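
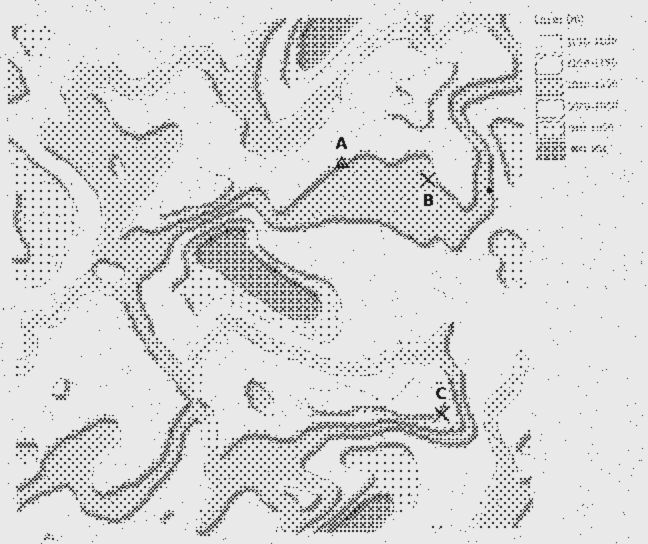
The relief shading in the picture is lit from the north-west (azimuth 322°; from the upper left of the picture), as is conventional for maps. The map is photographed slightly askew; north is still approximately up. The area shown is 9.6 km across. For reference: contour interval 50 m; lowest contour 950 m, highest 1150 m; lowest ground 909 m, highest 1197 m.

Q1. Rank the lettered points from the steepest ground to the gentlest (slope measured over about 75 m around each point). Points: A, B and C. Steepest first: C B A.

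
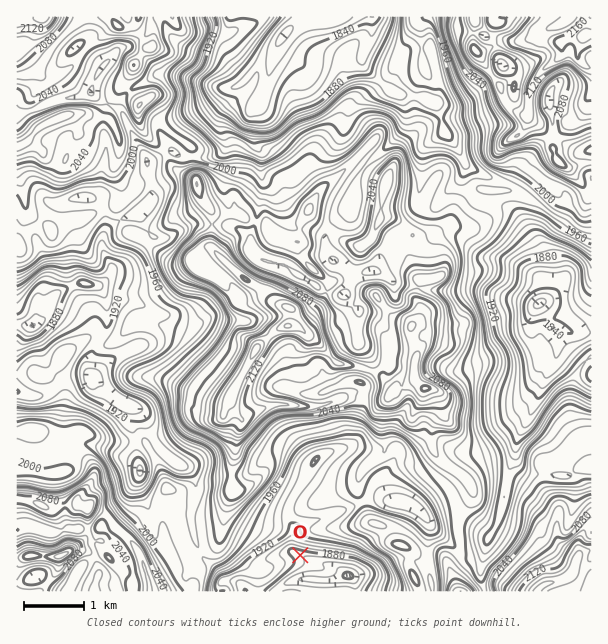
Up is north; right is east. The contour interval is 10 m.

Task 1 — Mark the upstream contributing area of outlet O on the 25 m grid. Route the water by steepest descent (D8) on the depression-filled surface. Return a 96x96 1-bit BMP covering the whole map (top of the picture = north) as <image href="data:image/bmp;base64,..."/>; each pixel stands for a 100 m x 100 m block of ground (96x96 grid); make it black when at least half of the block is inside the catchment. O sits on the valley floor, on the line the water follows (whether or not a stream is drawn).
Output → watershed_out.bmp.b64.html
<image width="96" height="96" href="data:image/bmp;base64,Qk2+BAAAAAAAAD4AAAAoAAAAYAAAAGAAAAABAAEAAAAAAIAEAAATCwAAEwsAAAIAAAAAAAAA////AAAAAAAAAAAAAAAAAAAAAAAAAAAAAAAAAAAAAAAAAAAAAAAAAAAAAAAAAAAAAAAAAAAAAAAAAAAAAeAAAAAAAAAAAAAAA/wAAAGAAAAAAAAAB/4AAB/AAAAAAAAAD/4AAH/AAAAAAAAAH/4AAf/AAAAAAAAAP/8AA//AAAAAAAAAP//wA//AAAAAAAAAH//////AAAAAAAAAH//////AAAAAAAAAH//////AAAAAAAAAH//////gAAAAAAAAD//////wAAAAAAAAD//////wAAAAAAAAD//////wAAAAAAAAD//////gAAAAAAAAD//////AAAAAAAAAD/////+AAAAAAAAAD/////4AAAAAAAAAD/////wAAAAAAAAAD/////wAAAAAAAAAB/////gAAAAAAAAAB/////gAAAAAAAAAB/////gAAAAAAAAAB/////wAAAAAAAAAA/////wAAAAAAAAAB/////4AAAAAAAAAD/////4AAAAAAAAAH/////4AAAAAAAAAD/////4AAAAAAAAAD/////wAAAAAAAAAB////GAAAAAAAAAAB///+AAAAAAAAAAAA///8AAAAAAAAAAAA///gAAAAAAAAAAAAf/4AAAAAAAAAAAAAf/wAAAAAAAAAAAAAP/gAAAAAAAAAAAAAH/AAAAAAAAAAAAAAD+AAAAAAAAAAAAAAB8AAAAAAAAAAAAAAAAAAAAAAAAAAAAAAAAAAAAAAAAAAAAAAAAAAAAAAAAAAAAAAAAAAAAAAAAAAAAAAAAAAAAAAAAAAAAAAAAAAAAAAAAAAAAAAAAAAAAAAAAAAAAAAAAAAAAAAAAAAAAAAAAAAAAAAAAAAAAAAAAAAAAAAAAAAAAAAAAAAAAAAAAAAAAAAAAAAAAAAAAAAAAAAAAAAAAAAAAAAAAAAAAAAAAAAAAAAAAAAAAAAAAAAAAAAAAAAAAAAAAAAAAAAAAAAAAAAAAAAAAAAAAAAAAAAAAAAAAAAAAAAAAAAAAAAAAAAAAAAAAAAAAAAAAAAAAAAAAAAAAAAAAAAAAAAAAAAAAAAAAAAAAAAAAAAAAAAAAAAAAAAAAAAAAAAAAAAAAAAAAAAAAAAAAAAAAAAAAAAAAAAAAAAAAAAAAAAAAAAAAAAAAAAAAAAAAAAAAAAAAAAAAAAAAAAAAAAAAAAAAAAAAAAAAAAAAAAAAAAAAAAAAAAAAAAAAAAAAAAAAAAAAAAAAAAAAAAAAAAAAAAAAAAAAAAAAAAAAAAAAAAAAAAAAAAAAAAAAAAAAAAAAAAAAAAAAAAAAAAAAAAAAAAAAAAAAAAAAAAAAAAAAAAAAAAAAAAAAAAAAAAAAAAAAAAAAAAAAAAAAAAAAAAAAAAAAAAAAAAAAAAAAAAAAAAAAAAAAAAAAAAAAAAAAAAAAAAAAAAAAAAAAAAAAAAAAAAAAAAAAAAAAAAAAAAAAAAAAAAAAAAAAAAAAAAAAAAAAAAAAAAAAAAAAAAAAAAAAAAAAAAAAAAAAAAAAAAAAAAAAAAAAAAAAAAAAAAAAAAAA="/>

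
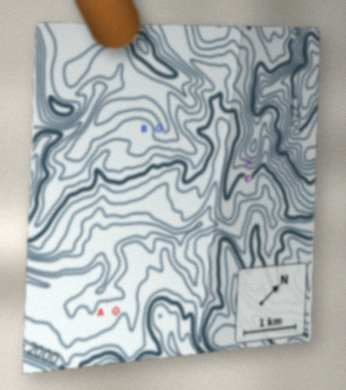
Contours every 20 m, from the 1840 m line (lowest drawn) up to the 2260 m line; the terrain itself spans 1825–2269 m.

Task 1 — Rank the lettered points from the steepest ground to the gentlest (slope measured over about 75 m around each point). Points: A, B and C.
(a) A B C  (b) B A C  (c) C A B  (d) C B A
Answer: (d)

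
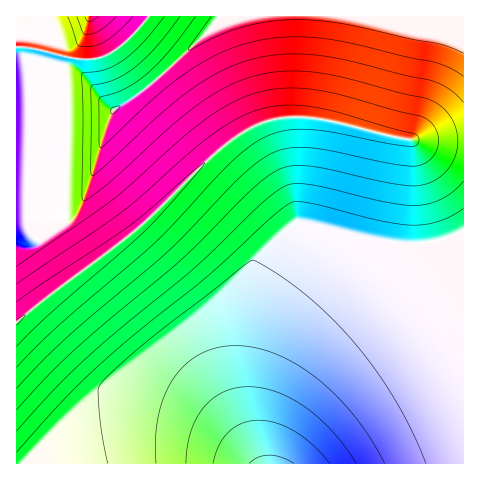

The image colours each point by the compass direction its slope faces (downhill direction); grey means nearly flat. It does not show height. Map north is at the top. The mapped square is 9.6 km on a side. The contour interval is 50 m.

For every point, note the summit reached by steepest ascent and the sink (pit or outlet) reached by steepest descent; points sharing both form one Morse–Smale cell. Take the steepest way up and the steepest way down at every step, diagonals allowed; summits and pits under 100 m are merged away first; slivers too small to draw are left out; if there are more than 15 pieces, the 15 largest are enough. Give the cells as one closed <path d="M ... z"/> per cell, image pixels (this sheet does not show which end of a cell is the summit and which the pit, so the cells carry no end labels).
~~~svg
<path d="M17 46l0 418 447-1-1-322-56-1-95-22-31 0-11 2-22 9-28 20-74 72-56 43-26-39 2-168-30-8z"/><path d="M463 16l-315 0-22 26-21 14-10 3-28-2-2 4 0 167 22 34 4 2 55-43 79-77 23-15 26-10 38-1 95 22 56 1z"/><path d="M147 16l-130 0-1 30 20 3 34 9 25 1 24-11 17-16z"/>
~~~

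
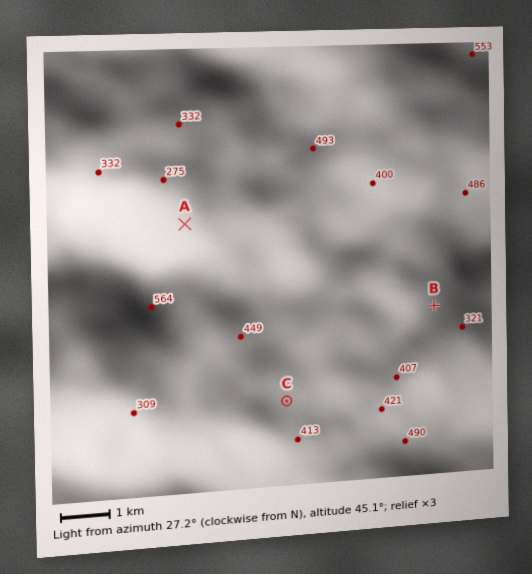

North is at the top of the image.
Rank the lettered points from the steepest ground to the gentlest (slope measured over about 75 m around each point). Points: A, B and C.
A B C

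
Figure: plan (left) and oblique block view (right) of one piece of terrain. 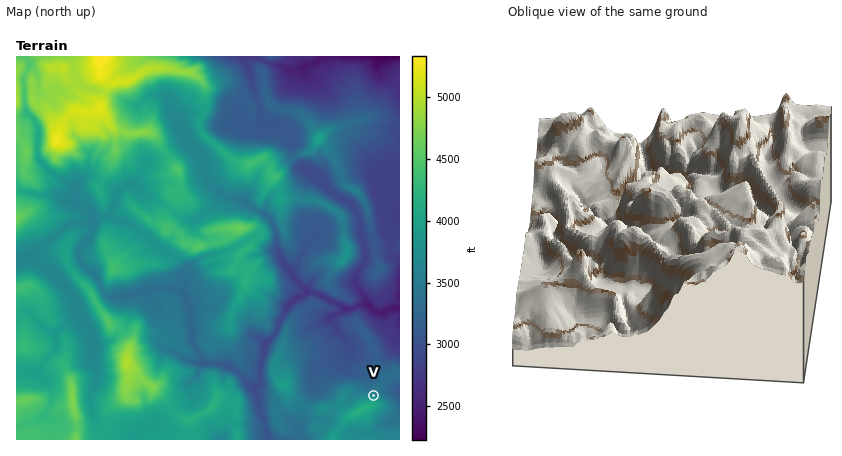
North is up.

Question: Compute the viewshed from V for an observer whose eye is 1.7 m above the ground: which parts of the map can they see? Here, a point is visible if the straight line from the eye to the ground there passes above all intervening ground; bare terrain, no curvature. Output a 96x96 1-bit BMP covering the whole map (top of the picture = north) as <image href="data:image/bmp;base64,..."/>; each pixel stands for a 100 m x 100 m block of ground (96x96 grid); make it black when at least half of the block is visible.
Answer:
<image width="96" height="96" href="data:image/bmp;base64,Qk2+BAAAAAAAAD4AAAAoAAAAYAAAAGAAAAABAAEAAAAAAIAEAAATCwAAEwsAAAIAAAAAAAAA////AAAAAAAAAAAAAAAAAAAAAAAAAAAAAAAAAAAAAAAAAAAAAAAAAAAAAAAAAAAAAAAAAAAAAAAAAAAAAAAAAAAAAAAAAAAAAAAAAAAAAAAAAAAAAAAAAAAAAAAAAgAAAABAAAAAAAAAAAAAAABhAAAAAAAAAAACAAAxgAAAAAAAAAAOIAA5AAAAAMAAAAAIOAA/AAAAM8AAAAAAOAA8ABgAP/AAAAAAPAAAABgAH/8AAAAA/AAAAAwAA/8AAAANzAAAAAwAA/8AAAAPwAAAAAwAD/8AAAAPwAAAAA4Af/4AAAAPgAAAAM+P/+QAAAAPgAAAAG///+AAAAAPgAAAAH///+AAAAAPgAAAAH////AAAAAPgAAAAD///+AAAAAPgAAAAD///+AAAAAHAAAAAD///8AAAAAHAAAAAB9//4AAAAADAAAGAB8+/wYAAAADgAAHAB+f/g8AAAADAAAHAA/B/A4AAAEDAAAHjg/x+A8AAAEDAAADzgf8AAcAAAIAAAADz4P+AAAAAAYAAAADz4H/AAAAAAwAAAAD58D8ABwAAAwAAAAB/8AwMD8AABgAAAAA/+AB8H4AABgAAAAA//AHwH8AADgAAAAA//AfgP8AADAAAAAAf/gfgf8AAGEAAAAAf/DHg/8AAMHgAAAAPfHH8/8AAYD8AAAAOPPD/f8AAgD+AAAAOOHj/D8AAAD/gAAAGOh5/CMAAABjAAAAD/wefgEAAAAwAAAAB/wAPgEAAAAYAAAAAd4AHgMAAAAAAA4Af/4AHkMAAAAAACMgH/4AA8MAAAAAAAAcH74AA8IAAAAAAAAHD74AA8IAAAAAAAAf57wAA8IAAAAAAAB//zwAA8MAAAAAAAAAOzwAB4MAAAAAAAAAATwAB4MAAAAAAAAAAHwAB4MAAAAAAAAAAH4AB4MAAAAAAAAAB/8ABwMAAAAAAAAADv/ABwMAAAAAAAAADn/gDgMAAAAAAAAABh4ADgMAAAAAAAAABgAAHAMAAAAAAAAAAyAAGAMIAAAAAAAAwfAAAAc4AAAAAAAAwfAAAAc4AAAAAAAD4PAAAAcwAAAAAAAD4DAAACcwAAAAAAAC8BAAACcwAAAAAAACcAAAAD8wIAAAAAAAGAAAAH8wYAAAAAAAAAAAAH8wcAAAAAAAAAAAAH8AeAAAAAAAAAAAAH8AeAAAAAAAAAAAAH8AOAAAAAAAAAAQAP8AMA4AAAAAAAAAAP8AEP6AAAAAAAAAAPMAAP+AAAAAAAAAAP8AAA+AAAAAAAAAAf8ACB0AAAAAAAAAA/8AAH8AAAAAAAAAAf8AAP4AAAAAAAAAAAAAAAQAAAAAAAAAAAAAAAQAAAAAAAAAAAAAAAAAAAAAAAAAAAAAAAAAAAAAAAAAAAAAAAAAAAAAAAAAAAAAAAAAAAAAAAAAAAAAAAAAAAAAAAAAAAAAAAAAAAAAAAAAAAAAAAAAD/wAAAAAAAAAAAAAP/gAAAAAAAAAAAAA/wgAAAAAAAAAAAAAAAAAAAAAAAAAAAAAAAAAAAAAAAAAAAAAAAAAAAAAAAA="/>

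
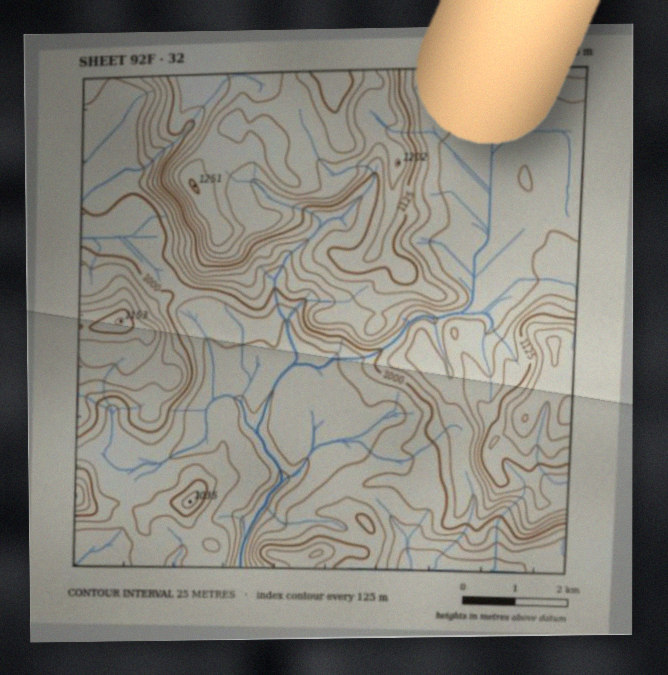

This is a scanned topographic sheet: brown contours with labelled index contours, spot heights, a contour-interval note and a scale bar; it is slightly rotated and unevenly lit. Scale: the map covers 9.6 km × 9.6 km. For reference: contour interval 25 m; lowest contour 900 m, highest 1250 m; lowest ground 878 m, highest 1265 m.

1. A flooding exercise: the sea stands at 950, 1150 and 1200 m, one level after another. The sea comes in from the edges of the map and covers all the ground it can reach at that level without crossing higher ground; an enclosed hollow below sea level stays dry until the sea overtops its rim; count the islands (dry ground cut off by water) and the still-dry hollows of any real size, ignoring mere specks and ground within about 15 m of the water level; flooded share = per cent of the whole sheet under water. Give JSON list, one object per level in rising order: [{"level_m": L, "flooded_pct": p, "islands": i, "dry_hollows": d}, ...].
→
[{"level_m": 950, "flooded_pct": 14, "islands": 0, "dry_hollows": 0}, {"level_m": 1150, "flooded_pct": 84, "islands": 0, "dry_hollows": 0}, {"level_m": 1200, "flooded_pct": 93, "islands": 0, "dry_hollows": 0}]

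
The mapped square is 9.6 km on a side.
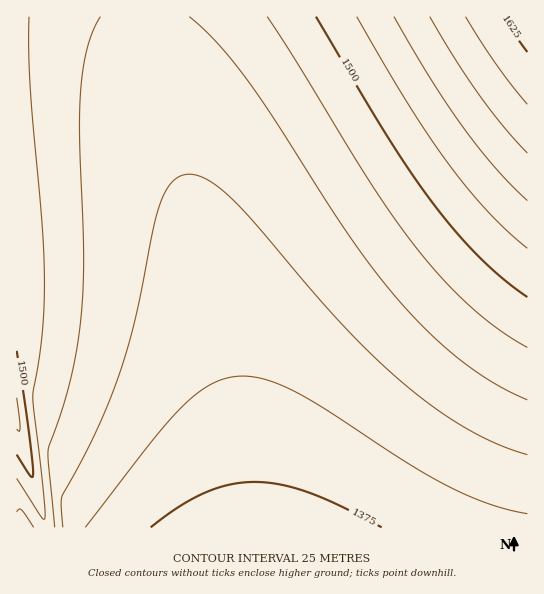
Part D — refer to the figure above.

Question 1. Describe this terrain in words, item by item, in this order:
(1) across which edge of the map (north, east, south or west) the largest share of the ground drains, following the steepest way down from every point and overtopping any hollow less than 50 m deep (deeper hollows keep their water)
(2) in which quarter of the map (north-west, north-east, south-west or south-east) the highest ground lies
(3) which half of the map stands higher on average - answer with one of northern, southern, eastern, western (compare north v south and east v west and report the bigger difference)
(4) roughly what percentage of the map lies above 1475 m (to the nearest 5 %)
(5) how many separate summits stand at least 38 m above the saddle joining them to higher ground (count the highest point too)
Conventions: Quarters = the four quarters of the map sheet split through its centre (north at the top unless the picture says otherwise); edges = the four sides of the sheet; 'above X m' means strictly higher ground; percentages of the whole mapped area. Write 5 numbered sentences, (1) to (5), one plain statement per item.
(1) The largest share of the runoff leaves by the southern edge.
(2) Look to the north-east quarter for the highest ground.
(3) Taken as a whole, the northern half is higher than the southern.
(4) About 25 % of the map lies above 1475 m.
(5) There are 2 summits with 38 m or more of prominence.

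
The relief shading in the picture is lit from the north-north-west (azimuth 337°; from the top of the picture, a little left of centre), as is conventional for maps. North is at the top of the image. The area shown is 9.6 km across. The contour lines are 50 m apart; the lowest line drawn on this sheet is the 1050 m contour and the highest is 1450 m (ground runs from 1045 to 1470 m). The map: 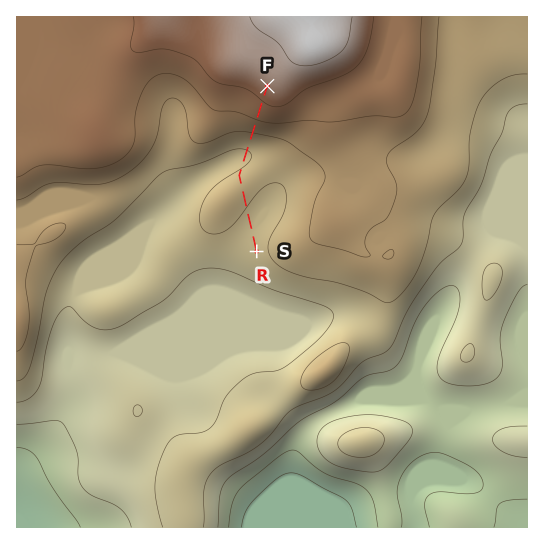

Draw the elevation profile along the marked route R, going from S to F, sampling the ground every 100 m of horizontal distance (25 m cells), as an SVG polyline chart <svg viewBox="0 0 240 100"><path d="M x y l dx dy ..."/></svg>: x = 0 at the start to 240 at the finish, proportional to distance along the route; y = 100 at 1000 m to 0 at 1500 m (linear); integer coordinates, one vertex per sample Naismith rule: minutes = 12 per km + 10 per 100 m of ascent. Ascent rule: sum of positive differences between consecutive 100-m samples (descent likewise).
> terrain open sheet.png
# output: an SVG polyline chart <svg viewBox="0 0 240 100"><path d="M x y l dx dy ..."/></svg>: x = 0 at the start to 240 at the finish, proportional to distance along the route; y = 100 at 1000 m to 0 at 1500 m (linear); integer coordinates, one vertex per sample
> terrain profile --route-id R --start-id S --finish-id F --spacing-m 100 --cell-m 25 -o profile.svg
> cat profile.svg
<svg viewBox="0 0 240 100"><path d="M0 52l7 0 8 0 7 1 8 0 7 0 8-1 7-1 8 0 7-2 8-1 7-1 8 0 7 0 7 1 8 1 7 1 8 1 7 0 8 0 7-2 8-2 7-3 8-4 7-4 8-4 7-4 7-3 8-2 7-3 8-2 7-1 8-2 1 0"/></svg>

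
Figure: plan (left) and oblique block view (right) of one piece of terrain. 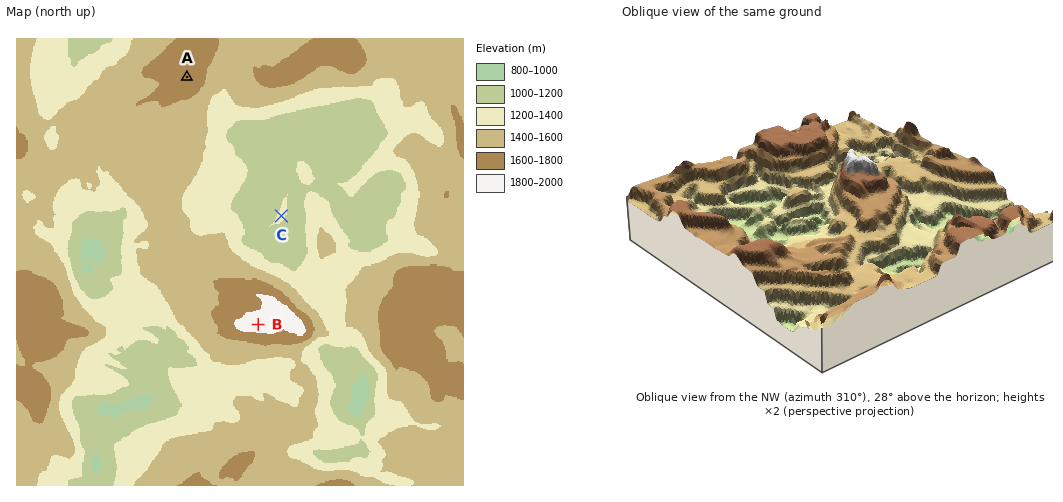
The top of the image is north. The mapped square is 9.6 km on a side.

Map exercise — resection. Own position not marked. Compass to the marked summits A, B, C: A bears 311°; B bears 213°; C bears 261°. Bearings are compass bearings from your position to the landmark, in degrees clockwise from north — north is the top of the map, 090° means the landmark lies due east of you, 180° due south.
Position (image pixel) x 335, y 207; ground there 1100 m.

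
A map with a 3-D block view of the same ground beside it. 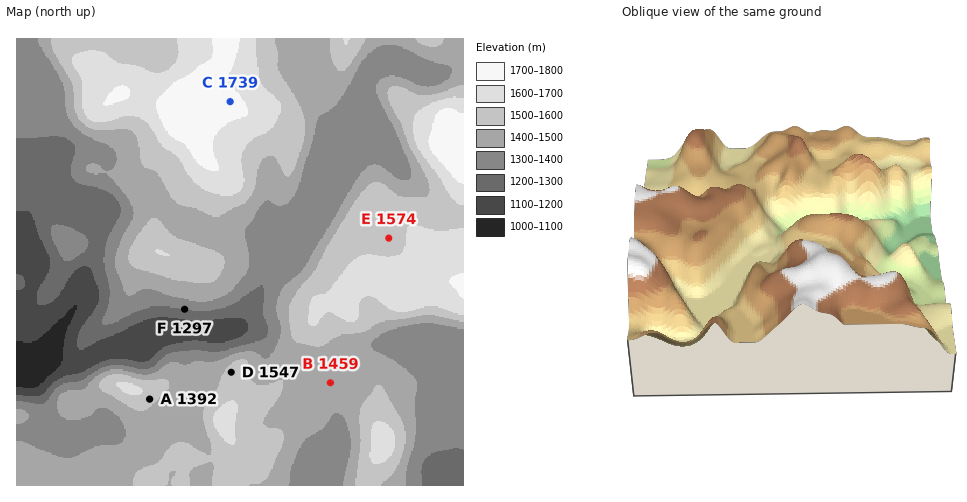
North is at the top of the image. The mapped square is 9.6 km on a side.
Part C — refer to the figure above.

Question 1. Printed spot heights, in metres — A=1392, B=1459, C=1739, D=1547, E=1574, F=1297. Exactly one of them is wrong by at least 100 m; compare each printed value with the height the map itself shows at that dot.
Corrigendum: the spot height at A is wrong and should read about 1542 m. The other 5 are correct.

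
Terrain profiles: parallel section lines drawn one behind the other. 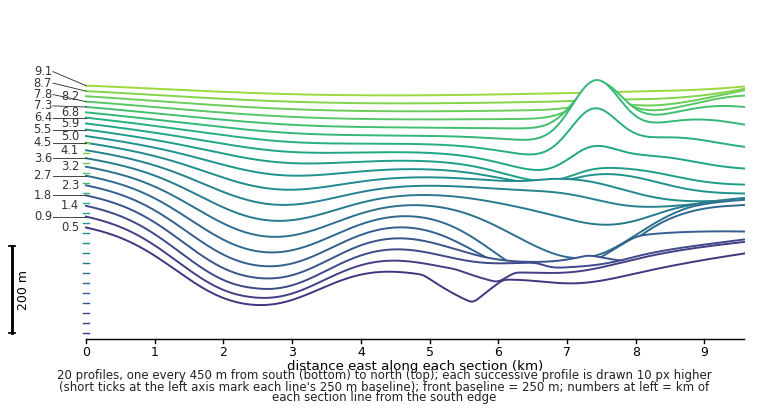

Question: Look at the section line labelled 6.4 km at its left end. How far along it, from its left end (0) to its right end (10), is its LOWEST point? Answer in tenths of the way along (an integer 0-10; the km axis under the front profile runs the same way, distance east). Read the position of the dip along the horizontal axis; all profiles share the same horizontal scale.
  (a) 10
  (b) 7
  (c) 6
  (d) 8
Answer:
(b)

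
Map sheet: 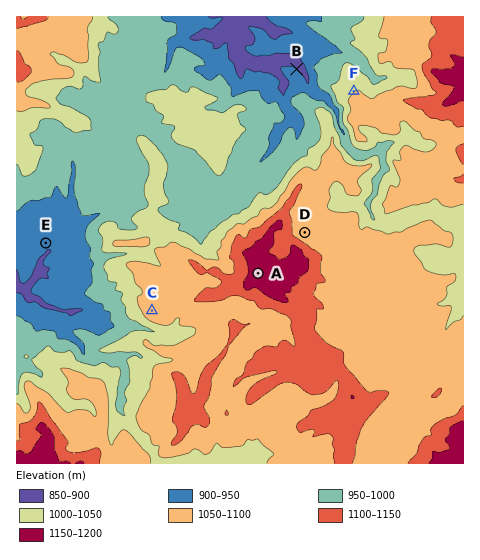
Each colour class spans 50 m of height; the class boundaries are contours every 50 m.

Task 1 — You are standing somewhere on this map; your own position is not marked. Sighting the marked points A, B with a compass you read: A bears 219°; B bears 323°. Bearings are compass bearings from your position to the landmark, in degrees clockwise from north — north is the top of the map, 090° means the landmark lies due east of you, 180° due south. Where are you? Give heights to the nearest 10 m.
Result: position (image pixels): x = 358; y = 150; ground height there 980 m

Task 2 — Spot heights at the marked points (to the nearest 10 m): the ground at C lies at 1070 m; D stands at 1080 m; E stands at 920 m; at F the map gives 1050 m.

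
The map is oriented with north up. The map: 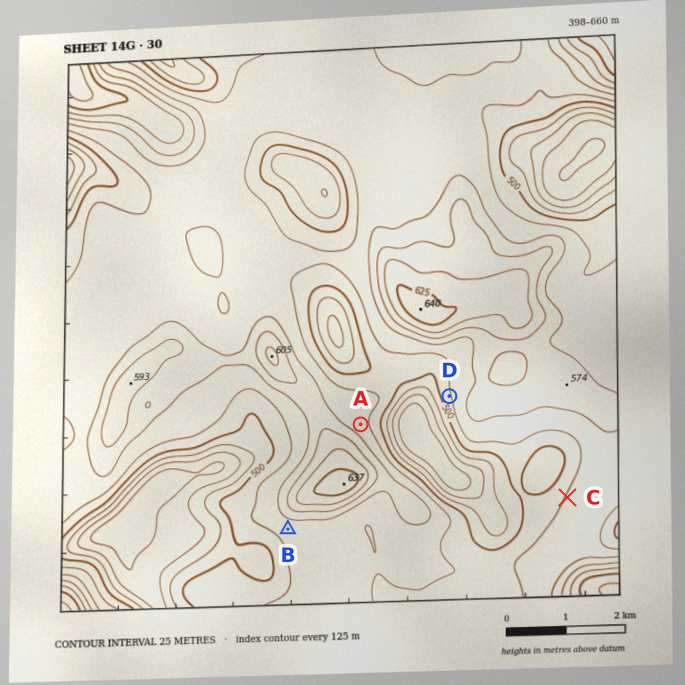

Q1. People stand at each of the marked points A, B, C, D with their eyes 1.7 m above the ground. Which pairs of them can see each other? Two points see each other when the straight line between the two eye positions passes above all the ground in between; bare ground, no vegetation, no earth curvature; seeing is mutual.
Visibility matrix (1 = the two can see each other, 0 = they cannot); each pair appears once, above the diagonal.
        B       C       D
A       0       1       1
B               0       0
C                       0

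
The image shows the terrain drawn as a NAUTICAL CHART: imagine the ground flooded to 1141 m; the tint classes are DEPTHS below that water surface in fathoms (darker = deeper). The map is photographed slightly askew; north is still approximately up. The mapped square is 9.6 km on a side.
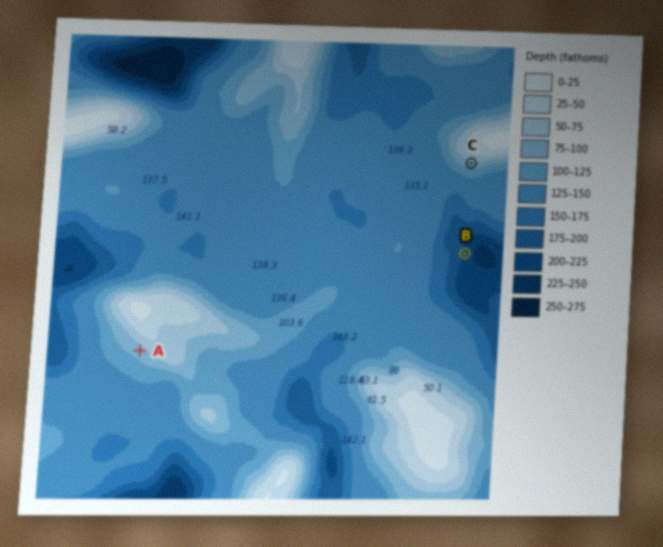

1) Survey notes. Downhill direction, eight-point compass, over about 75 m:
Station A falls SW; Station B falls E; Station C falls S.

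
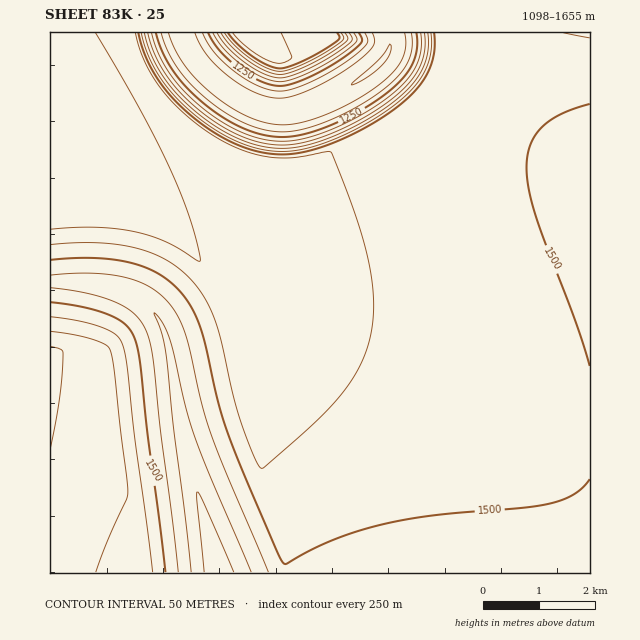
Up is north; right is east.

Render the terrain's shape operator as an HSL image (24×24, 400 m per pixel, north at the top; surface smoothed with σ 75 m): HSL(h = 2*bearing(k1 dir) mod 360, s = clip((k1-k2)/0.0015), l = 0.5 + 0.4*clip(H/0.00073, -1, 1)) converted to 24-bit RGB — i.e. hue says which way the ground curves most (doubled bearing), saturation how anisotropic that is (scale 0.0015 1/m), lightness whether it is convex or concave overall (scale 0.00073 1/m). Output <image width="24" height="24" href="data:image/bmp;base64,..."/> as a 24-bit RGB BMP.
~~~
<image width="24" height="24" href="data:image/bmp;base64,Qk32BgAAAAAAADYAAAAoAAAAGAAAABgAAAABABgAAAAAAMAGAAATCwAAEwsAAAAAAAAAAAAAgZp+gH5/gH5/hYd+obmCgH6BeXKCPRtof35/goV+ormBfn6Afn6Afn+Afn+AfoCAfoCAfoCAfoCAf4CAf4GAf4GAf4GAf4GAgX9/gH6AgH6Aj5x+lad/gH6BZEyAUjN3f35/jJh+l6p/fn6Afn+Afn+Afn+AfoCAfoCAf4CAf4CAf4GAf4GAf4GAf4GAf4GAgX+AgH+AgH+AnLSBh41+gH6BSSVxb2CBf36AmrGAiJF+fn6Afn+Afn+Afn+Af4CAf4CAf4CBf4GBf4GAf4GAf4GAf4GAf4GAgX+AgX+AgX+Aob2DgoB/f32APRdmfXqBf3+AobyDf4N/f3+Af3+Af3+Af4CBf4CBf4CBf4CBf4GBf4GBf4GAf4GAf4GAf4GAgX+AgX+AhYd/oLmCgH+AeXKBQRtqf36BgoZ/oLuDf3+Bf3+Bf3+Bf3+Bf4CBf4CBf4CBf4CBf4GBf4GBf4GBf4GAf4GAf4GAgX+AgX+BkJt/l6h+f39+Ykx+VDR6gH+CjZp/lqqAf3+Bf3+Bf3+Bf3+Bf4CBf4CBf4CBf4CBf4GBf4GBf4GBf4GBf4GAf4GAgX+AgH+BoK+Ai5J9f39+RChxbV2EgH+EnrKDiJF/f3+Bf3+Bf3+Bf3+Bf4CBf4CBf4CBf4CBf4CBf4GBf4GBf4GBf4GAf4GAgH+AgH+BqrmChIV+f39+MxtpenaEgH+DqbyFgYR/f3+Bf3+Bf3+Bf4CBf4CBf4CBf4CBf4CBf4CBf4CBf4GBf4GBf4CAf4CAgH+AgX+BrLyEgn+Df32BLhhnfn2BgH+Crb2Ef3+Bf3+Bf3+Bf3+Bf4CBf4CBf4CBf4CBf4CBf4CBf4CBf4CBf4CAf4CAf4CAf4Cjg4+tusKchn+NfXaINBpnf399g4V+qrqCf3+Bf3+Bf3+Bf3+Bf4CBf4CBf4CBf4CBf4CBf4CAf4CAf4CAf4CAf4CAf4CAgoOig4ebqoWOqoChgVGVUStve4B3h5N4nbCAf3+Bf3+Bf3+Bf3+Bf4CBf4CBf4CAf4CAf4CAf4CAf4CAf4CAf4CAf4CAf4CAhYSAiIV/kIV/n293aRNQamJ7dYBzi7B4iJZ+f3+Af3+Af3+Af3+Af4CAf4CAf4CAf4CAf4CAf4CAf4CAf4CAf4CAf4CAf4CAe3gyeGgpbkocYyYYeFNdboF2cYZ0gsB+f4KAf3+Af3+Af3+Af3+Af4CAf4CAf4CAf4CAf4CAf4CAf4CAf4CAf4CAf4CAf4CAfXtRfndbfnduc3uAcICBcYN+eLyUfpiDf3+Af3+Af3+Af3+Af3+Af4CAf4CAf4CAf4CAf4CAf4CAf4CAf4CAf4CAf4CAf4B/e3uAenuAeHuBdnyCc5GYe8G6fZ6Tf3+Af3+Af3+Af3+Af3+Af3+Af3+Af4CAf4CAf4CAf4CAf4CAf4CAf4CAf4B/f4B/f4B/fX+yfYa1fpC7f56+fqKxf4eJf3+Af3+Af3+Af3+Af3+Af3+Af3+Af3+Af3+Af3+Af3+Af3+AgH9/gH9/gH9/gH9/gH9/gH9/fn+QfoCMf4CFf4CBgH+AgH+AgH+AgH+Af3+Af3+Af3+Af3+Af3+Af3+AgH+AgH+AgH9/gH9/gH9/gH9/gH9/gH9/gH9/gH9+gH+AgH+AgH+AgH+AgH+AgH+AgH+AgH+Af3+Af4CFf3+JgH+CgH+AgH+AgH9/gH9/gH9/gH9/gH9/gH9/gH9+gH9+gH9+gH9+gH+AgH+AgH+AgH+AgH+AgH+Af4GBh8fQzOz/vM//uK7/5cz/6bj8m36hgH9/gH9/gH9/gH9+gH9+gH9+gH5+gH5+gH59gH99gH+AgH+AgH+AgH+AgH+Afo+KzP/1evj6ZjwyQjMdNjsZOlQlpzix+8T/+7f3i36JgH5+gH5+gH5+gH59gH59gH59gH58gH58gH+AgH+AgH+AgH+AfpKFzP/nObeWUBkhQA8KQyUGPEgFHUIHGEsNIFsezz21/8zwpHyRgH5+gH19gH19gH18gH18gH18gH17gH+AgH+AgH+Af4F/zP/VOaZjSxMuQQUXXAYKn0IIncYEJ20NDVAHB0ULEksfNHc//8zajHx8gH19gHx8gHx8gHx8gXx7gXx7gH+AgH+AgH+AlMeDhP13RxhEQAUvaQg1oSRAzv394cz/xmfmIYUjDGcdB0glESsnz0ok67WRgHx9gXx8gXx8gXt7gXt7gXx6gH+AgH+AgH+A4//GRTVyLAo6XANlxB6jzP/njtLJiX6Q6qnw3sz/wtz/AEDVCw4oUU0r//q1gXx+gXx9gXt9gXt8gXt7gnt7"/>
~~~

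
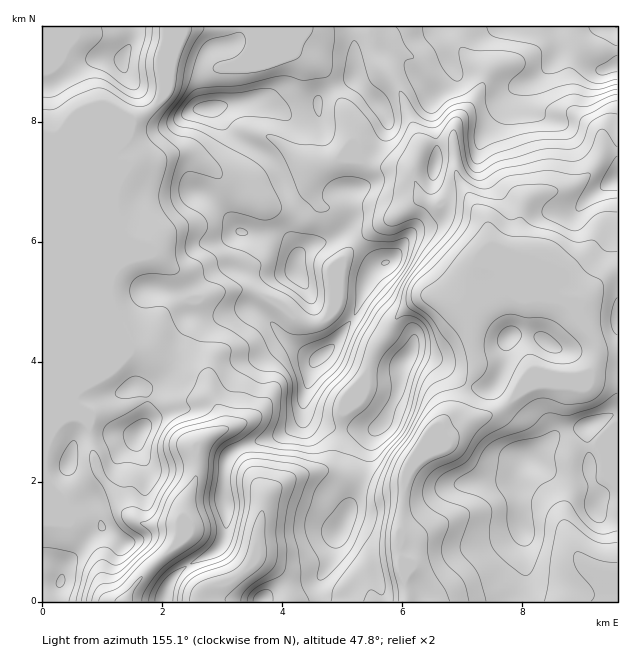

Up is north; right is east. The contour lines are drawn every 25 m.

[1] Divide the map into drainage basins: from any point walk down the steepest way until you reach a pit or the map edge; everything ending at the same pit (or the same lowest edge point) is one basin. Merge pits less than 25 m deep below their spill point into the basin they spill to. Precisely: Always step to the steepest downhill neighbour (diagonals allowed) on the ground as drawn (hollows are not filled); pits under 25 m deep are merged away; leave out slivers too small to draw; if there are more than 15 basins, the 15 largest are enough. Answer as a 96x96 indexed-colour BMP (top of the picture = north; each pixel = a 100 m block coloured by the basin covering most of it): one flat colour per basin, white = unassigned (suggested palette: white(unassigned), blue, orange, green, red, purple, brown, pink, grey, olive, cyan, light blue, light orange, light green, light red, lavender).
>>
<image width="96" height="96" href="data:image/bmp;base64,Qk12EgAAAAAAAHYAAAAoAAAAYAAAAGAAAAABAAQAAAAAAAASAAATCwAAEwsAABAAAAAAAAAA////ALR3HwAOf/8ALKAsACgn1gC9Z5QAS1aMAMJ34wB/f38AIr28AM++FwDox64AeLv/AIrfmACWmP8A1bDFABESIiIiIiIiIiIjMzMzMzMzMzMzMzMzERERERERERERERERERERERRERERERERERBESIiIiIiIiIiIjMzMzMzMzMzMzMzMzERERERERERERERERERERERRERERERERERBESIiIiIiIiIiIjMzMzMzMzMzMzMzMzERERERERERERERERERERERRERERERERERBESIiIiIiIiIiIiMzMzMzMzMzMzMzMzERERERERERERERERERERERFERERERERERBESIiIiIiIiIiIiMzMzMzMzMzMzMzMzMRERERERERERERERERERERFERERERERERBERIiIiIiIiIiIiIzMzMzMzMzMzMzMzMRERERERERERERERERERERFERERERERERBERIiIiIiIiIiIiIiMzMzMzMzMzMzMzMxEREREREREREREREREREREURERERERERBEREiIiIiIiIiIiIiIjMzMzMzMzMzMzMxEREREREREREREREREREREURERERERERBERESIiIiIiIiIiIiIiIzMzMzMzMzMzMxEREREREREREREREREREREURERERERERBERERIiIiIiIiIiIiIiIjMzMzMzMzMzMzEREREREREREREREREREREURERERERERBEREREiIiIiIiIiIiIiIjMzMzMzMzMzMzERERERERERERERERERERFERERERERERBERERESIiIiIiIiIiIiIiMzMzMzMzMzMzERERERERERERERERERERFERERERERERBERERERIiIiIiIiIiIiIiMzMzMzMzMzMzMRERERERERERERERERERFERERERERERBERERERIiIiIiIiIiIiIiMzMzMzMzMzMzMRERERERERERERERERERFERERERERERBERERESIiIiIiIiIiIiIiMzMzMzMzMzMzMxERERERERERERERERERRERERERERERBERERESIiIiIiIiIiIiIiMzMzMzMzMzMzMxERERERERERERERERERRERERERERERBERERESIiIiIiIiIiIiIiMzMzMzMzMzMzMxERERERERERERERERERRERERERERERBEREREiIiIiIiIiIiIiIjMzMzMzMzMzMzMzERERERERERERERERERREREREREQURBEREREiIiIiIiIiIiIiIjMzMzMzMzMzMzMzERERERERERERERERERREREREREQRFBERERESIiIiIiIiIiIiIjMzMzMzMzMzMzMzMRERERERERERERERERREREREREQREREREREREiIiIiIiIiIiIjMzMzMzMzMzMzMzMRERERERERERERERERREREREREERERERERERESIiIiIiIiIiIiMzMzMzMzMzMzMzMRERERERERERERERERFEREREREERERERERERESIiIiIiIiIiIiMzMzMzMzMzMzMzMxERERERERERERERERFEQRERERERERERERERESIiIiIiIiIiIiMzMzMzMzMzMzMzMxEREREREREREREREREUERERERERERERERERERIiIiIiIiIiIiMzMzMzMzMzMzMzMxEREREREREREREREREREREREREREREREREREREiIiIiIiIiIiIjMzMzMzMzMzMzMxERERERERERERERERERERERERERERERERERERESIiIiIiIiIiIiIzMzMzMzMzMzMzERERERERERERERERERERERERERERERERERERERIiIiIiIiIiIiIiIjMzMzMzMzMzERERERERERERERERERERERERERERERERERERERIiIiIiIiIiIiIiIiIzMzMzMzMzEREREREREREREREREREREREREREREREREREREREiIiIiIiIiIiIiIiIiMzMREREREREREREREREREREREREREREREREREREREREREREiIiIiIiIiIiIiIiIiMxERERERERERERERERERERERERERERERERERERERERERERESIiIiIiIiIiIiIiIiIRERERERERERERERERERERERERERERERERERERERERERERESIiIiIiIiIiIiIiIiERERERERERERERERERERERERERERERERERERERERERERERESIiIiIiIiIiIiIiIiIREREREREREREREREREREREREREREREREREREREREREREREiIiIiIiIiIiIiIiIiIREREREREREREREREREREREREREREREREREREREREREREREiIiIiIiIiIiIiIiIiIRERERERERERERERERERERERERERERERERERERERERERERERIiIiIiIiIiIiIiIiIREREREREREREREREREREREREREREREREREREREREREREREREiIiIiIiIiIiIiIiIhERERERERERERERERERERERERERERERERERERERERERERERESIiIiIiIiIiIiIiIhERERERERERERERERERERERERERERERERERERERERERERERERIiIiIiIiIiIiIiIhERERERERERERERERERERERERERERERERERERERERERERERERIiIiIiIiIiIiIiIhERERERERERERERERERERERERERERERERERERERERERERERERIiIiIiIiIiIiIiIREREREREREREREREREREREREREREREREREREREREREREREREREiIiIiIiIiIiIhEREREREREREREREREREREREREREREREREREREREREREREREREREiIiIiIiIiIiIRERERERERERERERERERERERERERERERERERERERERERERERERERESIiIiIiIiIiERERERERERERERERERERERERERERERERERERERERERERERERERERESIiIiIiIiIhERERERERERERERERERERERERERERERERERERERERERERERERERERESIiIiIiIiIRERERERERERERERERERERERERERERERERERERERERERERERERERERERIiIiIiIiEREREREREREREREREREREREREREREREREREREREREREREREREREREREREREREiIhEREREREREREREREREREREREREREREREREREREREREREREREREREREREREREREREREREREREREREREREREREREREREREREREREREREREREREREREREREREREREREREREREREREREREREREREREREREREREREREREREREREREREREREREREREREREREREREREREREREREREREREREREREREREREREREREREREREREREREREREREREREREREREREREREREREREREREREREREREREREREREREREREREREREREREREREREREREREREREREREREREREREREREREREREREREREREREREREREREREREREREREREREREREREREREREREREREREREREREREREREREREREREREREREREREREREREREREREREREREREREREREREREREREREREREREREREREREREREREREREREREREREREREREREREREREREREREREREREREREREREREREREREREREREREREREREREREREREREREREREREREREREREREREREREREREREREREREREREREREREREREREREREREREREREREREREREREREREREREREREREREREREREREREREREREREREREREREREREREREREREREREREREREREREREREREREREREREREREREREREREREREREREREREREREREREREREREREREREREREREREREREREREREREREREREREREREREREREREREREREREREREREREREREREREREREREREREREREREREREREREREREREREREREREREREREREREREREREREREREREREREREREREREREREREREREREREREREREREREREREREREREREREREREREREREREREREREREREREREREREREREREREREREREREREREREREREREREREREREREREREREREREREREREREREREREREREREREREREREREREREREREREREREREREREREREREREREREREREREREREREREREREREREREREREREREREREREREREREREREREREREREREREREREREREREREREREREREREREREREREREREREREREREREREREREREREREREREREREREREREREREREREREREREREREREREREREREREREREREREREREREREREREREREREREREREREREREREREREREREREREREREREREREREREREREREREREREREREREREREREREREREREREREREREREREREREREREREREREREREREREREREREREREREREREREREREREREREREREREREREREREREREREREREREREREREREREREREREREREREREREREREREREREREREREREREREREREREREREREREREREREREREREREREREREREREREREREREREREREREREREREREREREREREREREREREREREREREREREREREREREREREREREREREREREREREREREREREREREREREREREREREREREREREREREREREREREREREREREREREREREREREREREREREREREREREREREREREREREREREREREREREREREREREREREREREREREREREREREREREREREREREREREREREREREREREREREREREREREREREREREREREREREREREREREREREREREREREREREREREREREREREREREREREREREREREREREREREREREREREREREREREREREREREREREREREREREREREREREREREREREREREREREREREREREREREREREREREREREREREREREREREREREREREREREREREREREREREREREREREREREREREREREREREREREREREREREREREREREREREREREREREREREREREREREREREREREREREREREREREREREREREREREREREREREREREREREREREREREREREREREREREREREREREREREREREREREREREREREREREREREREREREREREREREREREREREREREREREREREREREREREREREREREREREREREREREREREREREREREREREREREREREREREREREREREREREREREREREREREREREREREREREREREREREREREREREREREREREREREREREREREREREREREREREREREREREREREREREREREREREREREREREREREREREREREREREREREREREREREREREREREREREREREREREREREREREREREREREREREREREREREREREREREREREREREREREREREREREREREREREREREREREREREREREREREREREREREREREREREREREREREREREREREREREREREREREREREREREREREREREREREREREREREREREREREREREREREREREREREREREREREREREREREREREREREREREREREREREREREREREREREREREREREREREREREREREREREREREREREREREREREREREREREREREREREREREREREREREREREREREREREREREREREREREREREREREREREREREREREREREREREREREREREREREREREREREREREREREREREREREREREREREREREREREREREREREREREREREREREREREREREREREREREREREREREREREREREREREREREREREREREREREREREREREREREREREREREREREREREREREREREREREREREREREREREREREREREREREREREREREREREREREREREREREREREREREREREREREREREREREREREREREREREREREREREREREREREREREREREREREREREREREREREREREREREREREREREREREREREREREREREREREQ=="/>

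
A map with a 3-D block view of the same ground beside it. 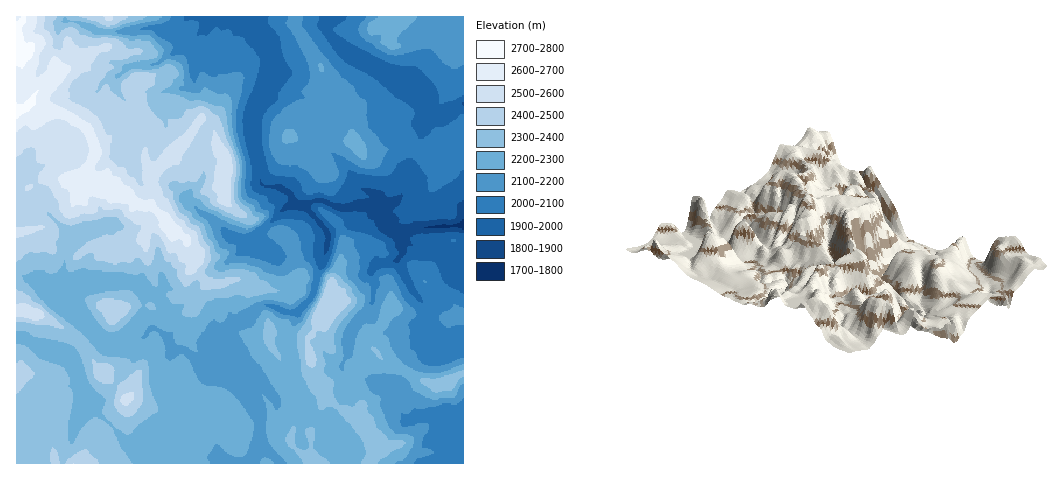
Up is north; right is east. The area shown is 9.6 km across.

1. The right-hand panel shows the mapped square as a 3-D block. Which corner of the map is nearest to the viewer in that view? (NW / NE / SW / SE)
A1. SE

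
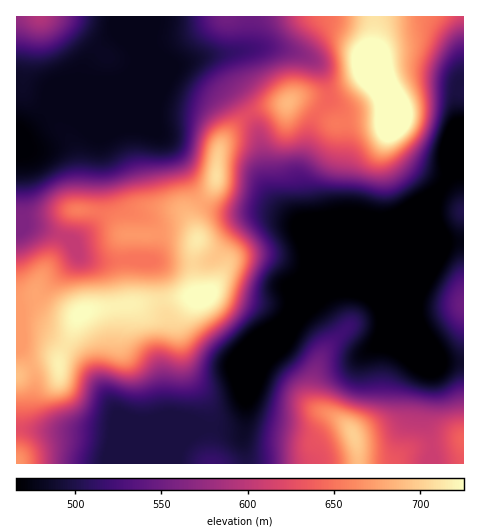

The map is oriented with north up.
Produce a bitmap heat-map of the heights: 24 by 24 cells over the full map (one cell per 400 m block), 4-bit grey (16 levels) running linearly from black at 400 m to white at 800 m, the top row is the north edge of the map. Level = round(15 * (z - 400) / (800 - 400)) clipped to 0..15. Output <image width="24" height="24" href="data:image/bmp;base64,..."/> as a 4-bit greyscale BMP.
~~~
<image width="24" height="24" href="data:image/bmp;base64,Qk2WAQAAAAAAAHYAAAAoAAAAGAAAABgAAAABAAQAAAAAACABAAATCwAAEwsAABAAAAAAAAAAAAAAABEREQAiIiIAMzMzAERERABVVVUAZmZmAHd3dwCIiIgAmZmZAKqqqgC7u7sAzMzMAN3d3QDu7u4A////AKhlREREREV4mrmYiZdlREREQzV4mrmIiZh2REREQzRpqqh3eKqnVFREQzRoh2ZmVru5Z3ZlQyNWZURDNLvKmpiHQyM1ZDMyI6vLu7qpZDI0VDIiNKvMzMu7l0MjREMiNau8zMzMyVMyMzIjRaqru7u8y3MyIiIiNZqYmqq7u4UyIiIiNHiImqq8u4UyIiIiI2eImqq7uWQyIiIiI2eZmqq7qFQzMzMyM1Z4iJmquWRERERDMzRVVWd5umVVZndkMjMzNERHund3iJqWMjMzMzM2moiYmazJQjMzMzM1eImpma3rUzMzMzM1Z4m6mb3aZDMzMzM0VniZms3KZEQzMzMzRVZ3it26dFVDMzM0RVVnisy6hmdkMzM0VVZ4mry6mA=="/>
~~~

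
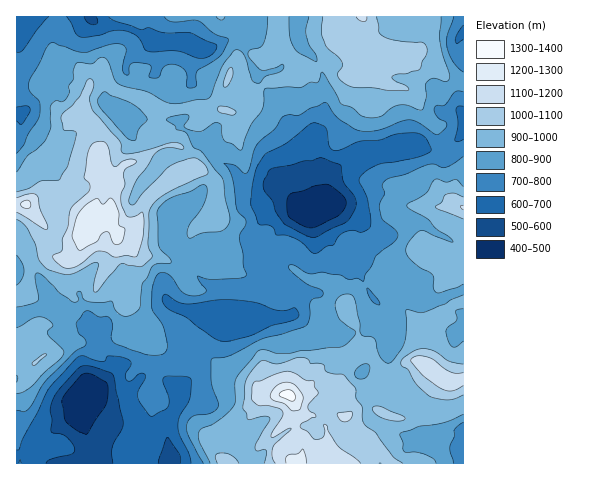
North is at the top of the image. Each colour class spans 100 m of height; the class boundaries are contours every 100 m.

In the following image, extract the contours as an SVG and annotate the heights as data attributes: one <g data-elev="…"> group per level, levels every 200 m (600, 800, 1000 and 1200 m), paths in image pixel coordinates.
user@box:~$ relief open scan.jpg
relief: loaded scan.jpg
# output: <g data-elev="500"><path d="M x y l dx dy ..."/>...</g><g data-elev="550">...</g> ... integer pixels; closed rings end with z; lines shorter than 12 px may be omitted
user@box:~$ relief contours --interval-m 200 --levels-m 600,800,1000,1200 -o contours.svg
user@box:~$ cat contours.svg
<g data-elev="600"><path d="M46 463l4-4 20-4 4-3 0-6-7-9-5-3-11-2 1-13-2-10 3-11 7-9 18-21 7-2 25 6 4 5 9 47-1 6-10 17 1 16"/><path d="M158 463l9-25 2 1 10 15 1 9"/><path d="M311 237l-27-14-8-12-4-11-8-10-1-7 5-11 4-4 49-10 20 8 2 15 11 15 2 10-4 9-6 7-28 14z"/><path d="M96 17l2 5-4 3-6-3-4-5"/></g><g data-elev="800"><path d="M453 463l-3-17 4-9 0-7 9-8"/><path d="M17 410l7 2 4-3 19-30 28-27 10-6 1-5-8-8-2-10 9-12 5 0 9 6 7-1 4 2 3 8-2 13 5 5 30 11 14 0 6-4 1-5-4-20-10-14-1-5 0-19 6-14 4-2 6 2 14 18 5 3 7 1 9-2 3-3-7-10-2-5 17 3 25-1 7-2-7-38 2-5 4-8 1-4-9-11-5-32-3-8-5-6 11 1 8 8 3 0 4-6 6-21 6-6 13-11 8-12 7-3 9 1 12-7 15-5 13 16 19 11 9 1 10-1 25-9 8-1 8 2 15 11 5 2 7-6 2-5-10-8-3-5 0-3 3-3 8 0 10-13 8 0"/><path d="M378 305l-7-5-4-12 2 1 9 11 2 4z"/><path d="M463 156l-17 11-5 0-7-3-6 1-23 9-16 4-5 4-2 4 2 8-5 12 2 10 3 5 12 9 2 6-5 7-17 13-5 11-6 7-2 7-6-3-8 1-8-4-18-3-14 2-15-9-5 0 0 4 4 4 14 11 14 6 2 2 0 3-3 3-7 1-2 2-2 18-1 4-3 3-42 13-34 17-18 3 0 24 7 23-2 4-6 3-17 3-4 4-3 6 3 11 14 26"/><path d="M463 72l-10-10-6-15 0-11 7-19"/><path d="M164 17l4 3 5 2 20-2 6 1 15 12 14 6-1 4-7 13-23 15-1 16-6 1-3-1 0-11-1-5-5-4-7-3-9 2-5 10-3 2-6 0-2-2 2-7 0-3-12-3-8 1-2 3 0 7-2 1-2-1-2-6 3-19-4-5-11 0-27 9-8-2-24-8-6 5-17 35 1 8 9 11 0 15-11 17-4 11-7 8"/></g><g data-elev="1000"><path d="M239 463l-3-4-5-4-9-2-6 2 1 8"/><path d="M403 463l-10-6-17-24-12-9-2-6 0-11-6-9 0-9-12-14-16-3-3-2-2-6-12-1-4-4-7-2-22 7-16-3-10 9-6 11-3 26 4 6 0 6 17-3 6 2-1 3-14 26 2 4 7-2 2 2-2 12"/><path d="M390 420l10 1 4-1 1-2-24-11-5-1-3 1 0 4 3 3z"/><path d="M33 365l3-1 11-9-1-1-4 1-9 7z"/><path d="M463 364l-14-3-15-10-10-2-12 3-9 6-2 5 1 4 6 3 9 15 14 12 17 3 7-1 8-4"/><path d="M17 219l5 4 6 6 7 15 4 16 9 10 14 4 8 0 22-11 5 0 1 3-5 21 1 4 2 1 24-28 21 3 10-9 1-3-4-11 1-30 2-6 4-6 17-12 34-15 2-3-4-8-8-6-7 0-13 5-10 6-23 24-9 11-4 0-1-4 5-16 20-30 11-6 7 0 10 1 2-2-4-4-8 0-34 9-11 2-4-1-4-13-27-31-2-11 4-14-2-4-2-1-3 2-8 16-18 19 3 14 11 1 1 3-8 32-8 13-19 2-12 7-12 4"/><path d="M463 197l-8-4-8 1-3 2-3 7-6 4 3 2 25 10"/><path d="M229 115l5 0 2-4-9-4-7-1-2 2 0 2 1 2z"/><path d="M224 87l1 0 3-1 4-9 1-6-2-4-4 6-3 9z"/><path d="M323 17l-1 17 3 11 4 4 10 8 3 6 0 4-4 7 3 7 7 4 7 3 19 0 16 3 19-1-2-3-12-6-3-4 5-3 9 0 14-5 7-15 0-7-5-5-22-1-17-5-4-4-2-15"/></g><g data-elev="1200"><path d="M306 463l0-7-4-7-4 5-11 2-1 3 0 4"/><path d="M291 410l3 1 6-2 3-13-10-12-6-2-6 1-7 6-4 8 4 3 11 4z"/><path d="M79 250l3 0 15-8 4-7 4-3 4 0 6 12 3 0 4-2 3-13-6-5 0-11-7-14-2-1-7 6-5-5-2 0-10 5-7 9-3 7-4 16z"/><path d="M24 208l6 0 1-4-2-3-3-1-5 3 0 3z"/></g>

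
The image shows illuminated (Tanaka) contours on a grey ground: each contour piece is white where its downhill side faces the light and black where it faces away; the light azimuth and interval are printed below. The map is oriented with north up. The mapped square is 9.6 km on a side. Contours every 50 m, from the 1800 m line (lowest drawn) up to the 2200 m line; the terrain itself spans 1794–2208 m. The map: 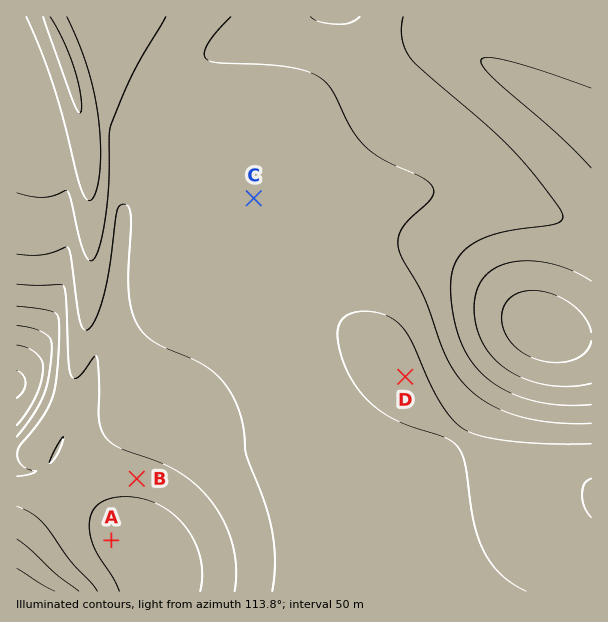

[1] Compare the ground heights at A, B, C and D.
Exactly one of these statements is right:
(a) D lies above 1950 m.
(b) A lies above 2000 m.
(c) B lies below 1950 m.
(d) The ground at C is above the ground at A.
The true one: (b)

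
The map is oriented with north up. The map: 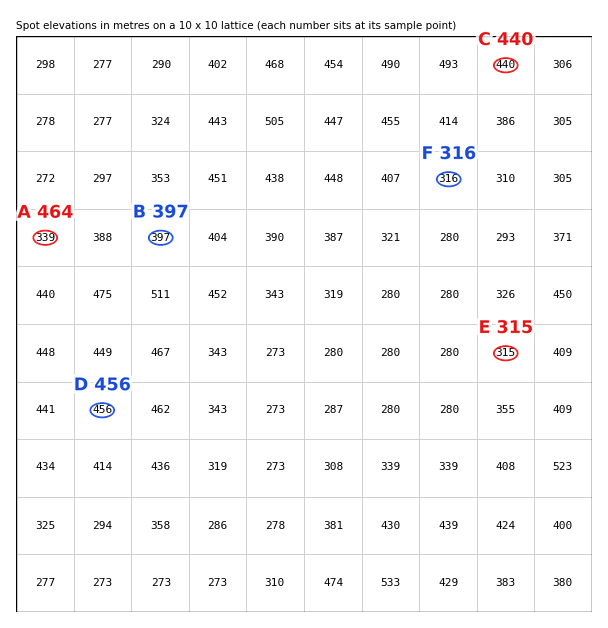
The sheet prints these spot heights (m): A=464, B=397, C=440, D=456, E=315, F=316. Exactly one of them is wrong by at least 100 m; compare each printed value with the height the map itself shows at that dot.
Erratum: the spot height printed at A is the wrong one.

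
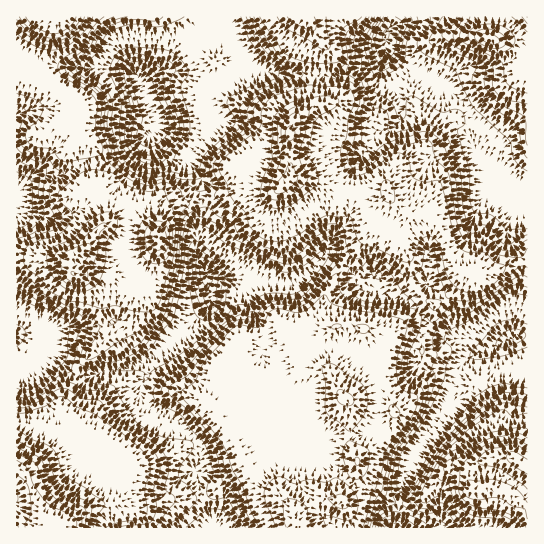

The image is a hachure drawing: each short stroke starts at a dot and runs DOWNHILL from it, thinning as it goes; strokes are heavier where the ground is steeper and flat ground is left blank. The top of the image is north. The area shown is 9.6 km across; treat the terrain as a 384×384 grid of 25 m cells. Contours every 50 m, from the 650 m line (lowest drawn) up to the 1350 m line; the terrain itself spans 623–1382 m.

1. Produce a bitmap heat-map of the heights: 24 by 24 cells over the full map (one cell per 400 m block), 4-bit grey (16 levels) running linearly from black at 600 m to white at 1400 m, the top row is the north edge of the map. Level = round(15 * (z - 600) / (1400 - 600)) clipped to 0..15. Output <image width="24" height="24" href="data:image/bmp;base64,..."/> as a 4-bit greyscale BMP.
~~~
<image width="24" height="24" href="data:image/bmp;base64,Qk2WAQAAAAAAAHYAAAAoAAAAGAAAABgAAAABAAQAAAAAACABAAATCwAAEwsAABAAAAAAAAAAAAAAABEREQAiIiIAMzMzAERERABVVVUAZmZmAHd3dwCIiIgAmZmZAKqqqgC7u7sAzMzMAN3d3QDu7u4A////AO/rqYdleruqlVeKvO7Lqod3iru7p3m93eyqqpdnqqqqp2nN3suqqodoqqqrqFes3qqqqHZ6qqqqqnV6u5qphmeaqqqrqpZXmWeHdnmqqqqrqpdWZlVnZmeaqqqqqodVVVVoh2V5qqqqqodVRFVomXVWmaqqqpdlVGeZmpZEZ4ipiIiIZYq7qqczVVaId4ial5vcqrg0VnZoiZiqmIm8qslWeZh4qqmYd2eaurlnmqqZqqqWZViqqqmIqrqqqqqFVWial2ZpqsuqqpmFVYmpdCRYqrupeZh1VpqqYhNVisupd3dlZpqqYhNVebuqdmZmaKqoURRVZ5qpZVVWiaqGQSRVVXmYVFVnmqunVFVVV5qoQlZ5ut7qdmVVaaupYkaKug=="/>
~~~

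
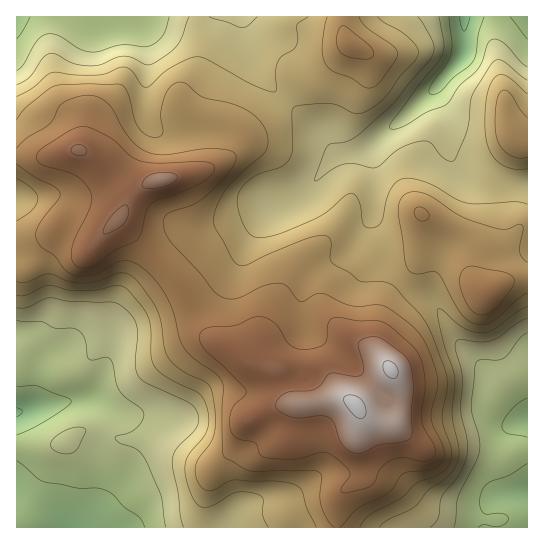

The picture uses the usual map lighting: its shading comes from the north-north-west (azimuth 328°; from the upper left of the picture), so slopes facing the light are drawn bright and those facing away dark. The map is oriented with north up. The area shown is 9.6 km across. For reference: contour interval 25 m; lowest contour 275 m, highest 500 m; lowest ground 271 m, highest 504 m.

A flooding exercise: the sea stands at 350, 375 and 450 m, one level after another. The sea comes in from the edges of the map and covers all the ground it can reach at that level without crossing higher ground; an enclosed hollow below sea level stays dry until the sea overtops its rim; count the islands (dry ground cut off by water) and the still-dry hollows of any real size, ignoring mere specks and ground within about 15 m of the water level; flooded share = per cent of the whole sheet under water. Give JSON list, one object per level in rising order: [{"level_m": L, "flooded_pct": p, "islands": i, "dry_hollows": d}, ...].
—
[{"level_m": 350, "flooded_pct": 26, "islands": 0, "dry_hollows": 0}, {"level_m": 375, "flooded_pct": 41, "islands": 0, "dry_hollows": 0}, {"level_m": 450, "flooded_pct": 86, "islands": 2, "dry_hollows": 0}]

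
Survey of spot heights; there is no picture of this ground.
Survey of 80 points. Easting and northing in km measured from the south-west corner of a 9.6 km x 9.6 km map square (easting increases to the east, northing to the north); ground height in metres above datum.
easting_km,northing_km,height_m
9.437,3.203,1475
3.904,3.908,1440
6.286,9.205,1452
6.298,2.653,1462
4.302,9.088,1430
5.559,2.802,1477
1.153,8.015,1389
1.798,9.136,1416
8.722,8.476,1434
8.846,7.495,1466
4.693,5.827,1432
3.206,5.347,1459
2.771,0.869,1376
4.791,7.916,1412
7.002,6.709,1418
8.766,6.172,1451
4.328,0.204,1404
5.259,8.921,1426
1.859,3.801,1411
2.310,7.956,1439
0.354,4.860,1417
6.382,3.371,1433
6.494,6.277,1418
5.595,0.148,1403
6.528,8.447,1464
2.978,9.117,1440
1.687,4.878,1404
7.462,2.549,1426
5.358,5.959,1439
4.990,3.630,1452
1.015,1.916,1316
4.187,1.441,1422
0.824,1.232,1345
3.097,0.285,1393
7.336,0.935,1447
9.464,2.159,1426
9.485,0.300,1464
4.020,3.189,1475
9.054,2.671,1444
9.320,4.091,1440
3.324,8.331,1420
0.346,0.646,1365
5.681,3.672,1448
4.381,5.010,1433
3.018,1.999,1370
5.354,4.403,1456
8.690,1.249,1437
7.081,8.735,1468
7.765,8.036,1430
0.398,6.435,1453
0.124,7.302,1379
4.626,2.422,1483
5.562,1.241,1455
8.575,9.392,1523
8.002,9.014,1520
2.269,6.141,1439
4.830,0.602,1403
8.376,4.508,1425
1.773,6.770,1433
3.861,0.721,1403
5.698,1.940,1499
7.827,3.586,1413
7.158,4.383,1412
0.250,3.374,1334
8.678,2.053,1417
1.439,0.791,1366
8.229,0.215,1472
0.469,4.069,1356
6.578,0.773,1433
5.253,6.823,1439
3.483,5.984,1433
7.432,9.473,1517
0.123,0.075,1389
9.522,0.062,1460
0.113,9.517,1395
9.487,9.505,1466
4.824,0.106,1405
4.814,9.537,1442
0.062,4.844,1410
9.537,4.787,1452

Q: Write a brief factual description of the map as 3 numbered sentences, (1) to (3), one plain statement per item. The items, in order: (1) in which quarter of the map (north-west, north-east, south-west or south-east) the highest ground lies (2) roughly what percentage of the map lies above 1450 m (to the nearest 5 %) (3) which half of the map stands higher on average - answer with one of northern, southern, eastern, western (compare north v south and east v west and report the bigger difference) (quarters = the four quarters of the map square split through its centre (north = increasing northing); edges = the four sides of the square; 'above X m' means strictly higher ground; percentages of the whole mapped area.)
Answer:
(1) The highest ground is in the north-east quarter.
(2) Roughly 25 % of the ground is higher than 1450 m.
(3) The eastern half stands higher on average than the western half.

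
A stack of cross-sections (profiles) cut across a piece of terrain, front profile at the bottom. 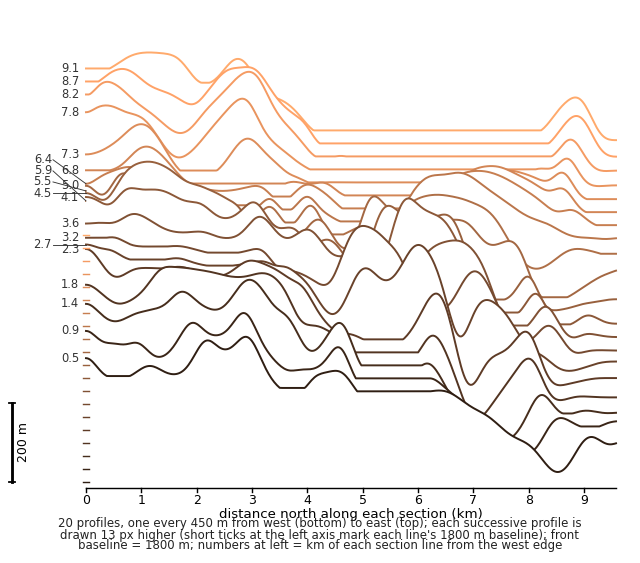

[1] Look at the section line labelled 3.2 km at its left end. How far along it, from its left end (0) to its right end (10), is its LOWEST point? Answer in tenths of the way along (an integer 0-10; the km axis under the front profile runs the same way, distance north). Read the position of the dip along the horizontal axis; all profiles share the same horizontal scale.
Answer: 9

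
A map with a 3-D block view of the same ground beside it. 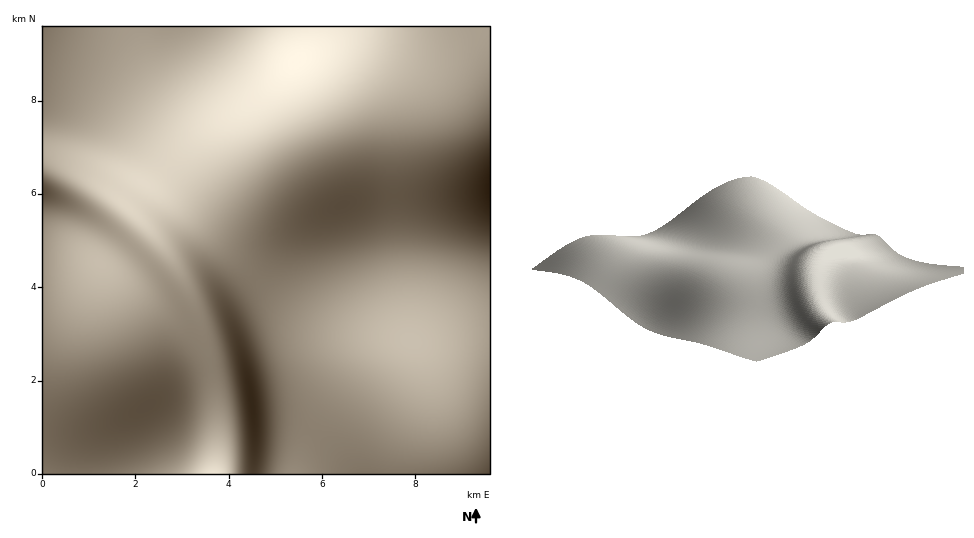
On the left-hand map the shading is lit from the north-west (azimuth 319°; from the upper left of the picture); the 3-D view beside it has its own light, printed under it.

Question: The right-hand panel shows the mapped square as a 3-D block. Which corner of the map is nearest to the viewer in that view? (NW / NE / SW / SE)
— NW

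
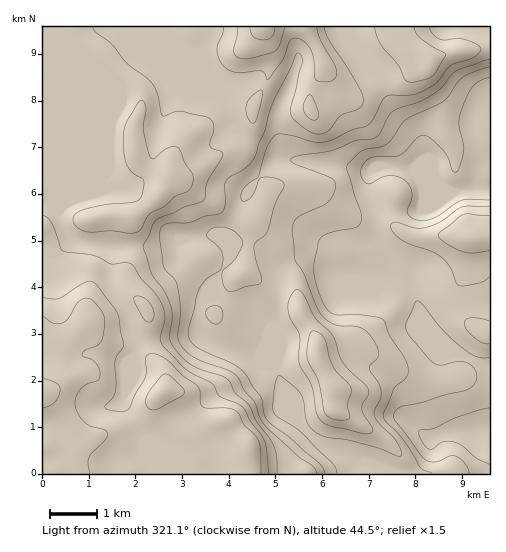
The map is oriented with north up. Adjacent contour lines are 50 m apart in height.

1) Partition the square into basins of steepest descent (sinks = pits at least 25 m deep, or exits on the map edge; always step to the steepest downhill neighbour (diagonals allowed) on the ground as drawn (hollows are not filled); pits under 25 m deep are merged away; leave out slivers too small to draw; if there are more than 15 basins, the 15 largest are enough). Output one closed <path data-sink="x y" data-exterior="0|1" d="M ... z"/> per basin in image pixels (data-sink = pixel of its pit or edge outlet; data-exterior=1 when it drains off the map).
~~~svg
<path data-sink="489 429" data-exterior="1" d="M489 26l-447 1 1 447 447-1 0-236-75-1-29-14-31-4-22-14-16-15-8-3-27-1-10 2-3 3-3-5-21-20-6-11-4-4-4-1 7-5 13-18 3-20 6-9 7 0 25 11 17 0 3-20 11-16 2-6 15 24 11 5 5 0 28-15 19-5 11-7 10 0 13-12 21-6 31-2z"/><path data-sink="489 188" data-exterior="1" d="M489 48l-31 2-21 6-13 12-10 0-11 7-19 5-28 15-5 0-11-5-15-24-2 6-11 16-3 20-17 0-25-11-7 0-6 9-3 20-13 18-7 5 4 1 4 4 6 11 21 20 3 5 3-3 10-2 27 1 8 3 16 15 22 14 31 4 29 14 74 0z"/>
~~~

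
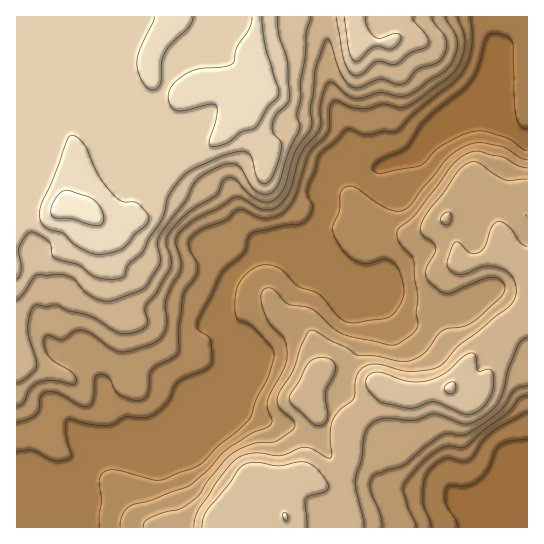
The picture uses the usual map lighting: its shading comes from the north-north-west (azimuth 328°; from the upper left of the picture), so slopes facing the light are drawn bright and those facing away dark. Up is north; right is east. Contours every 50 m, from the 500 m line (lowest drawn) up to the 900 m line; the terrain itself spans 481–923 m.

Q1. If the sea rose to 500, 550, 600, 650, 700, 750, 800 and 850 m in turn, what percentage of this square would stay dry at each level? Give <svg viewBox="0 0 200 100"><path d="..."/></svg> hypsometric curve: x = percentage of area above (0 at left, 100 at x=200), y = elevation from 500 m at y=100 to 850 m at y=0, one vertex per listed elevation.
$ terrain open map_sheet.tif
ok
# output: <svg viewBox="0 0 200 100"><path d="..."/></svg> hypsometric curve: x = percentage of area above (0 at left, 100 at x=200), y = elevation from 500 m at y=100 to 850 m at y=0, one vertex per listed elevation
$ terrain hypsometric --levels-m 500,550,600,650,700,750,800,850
<svg viewBox="0 0 200 100"><path d="M191 100l-36-14-26-15-22-14-26-14-22-14-17-15-30-14"/></svg>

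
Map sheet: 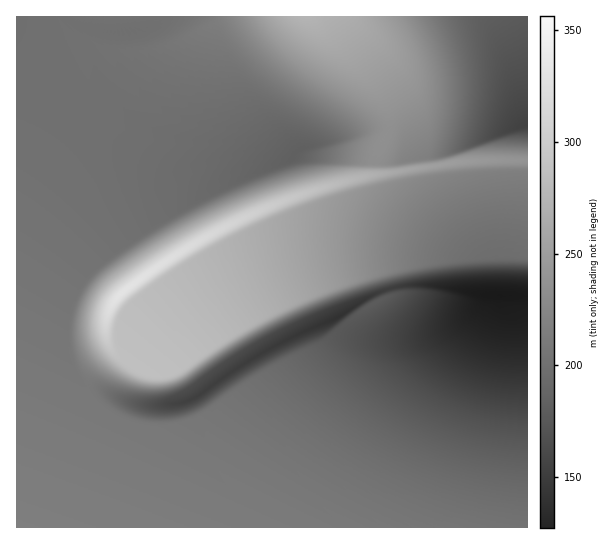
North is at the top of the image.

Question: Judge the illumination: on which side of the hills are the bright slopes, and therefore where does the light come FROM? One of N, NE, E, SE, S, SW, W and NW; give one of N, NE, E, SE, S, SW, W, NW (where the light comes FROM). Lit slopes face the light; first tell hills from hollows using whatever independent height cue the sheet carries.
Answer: NW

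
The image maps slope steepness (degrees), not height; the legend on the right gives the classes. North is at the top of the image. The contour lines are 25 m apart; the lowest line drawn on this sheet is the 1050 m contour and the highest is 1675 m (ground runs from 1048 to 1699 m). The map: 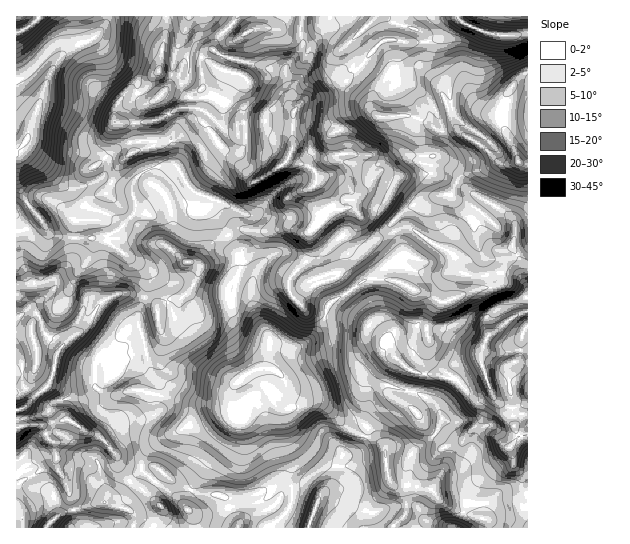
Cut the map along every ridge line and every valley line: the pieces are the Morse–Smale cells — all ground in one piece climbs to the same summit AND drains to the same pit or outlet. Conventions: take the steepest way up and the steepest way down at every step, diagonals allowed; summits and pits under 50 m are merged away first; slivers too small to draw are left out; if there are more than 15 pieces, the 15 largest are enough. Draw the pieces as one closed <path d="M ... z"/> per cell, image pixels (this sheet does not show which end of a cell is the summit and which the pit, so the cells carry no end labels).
<path d="M385 16l-82 0-3 11 3 19-16 20-2 9-3-3-31-9-29-7-12-7-9 8-1 9 3 21-5 5-9 3-9-17-9-2-3 11-9 10-9 6-4 0-6-5-4-19-10-10-11-6-21-26-24 11-15 17-11 22-16 50-5 9-7 5 0 80 10-2 13-10 14 16 4 1 21 3 16 0 12-3 12-5 17-18 2-6 8 2 4-1 32-16 6-7 8 8 16 6 1 12 17 24 9-6 36 2 7-3 10 0 8 4 12-1 0 24-20 22-3 6 3 11 8 9 8-13 6-5 17-5 7-5 0-12-2-6-22-28 8-14 8-3 4-4 10 1 7-2 2-14-11-13-11-4-12 0-8-9-22-8 5-13 0-33 16-16 10-2 15-12 11-2 18-16 19-24 16-1 9 3 17-1 0-5-5-6-22-7z"/><path d="M411 228l-10 0-6 3 10 23-6 2-12 10-3 5 2 9-21 0-18 13-13 7-6 6-4 15-5 9-17 15-8 3-24-3-2 17-4 5 9 2 8 6 4 8-1 15 6 7 29-2 35 29 24 9 7 8 3 28 6 8 17 0 20 4 11 14 21 9 10-25 6-7 26-21 4-12 10-12-6-12-1-14-11-5-7-7-14 25-15 17-6 4-14 4-38-44 6-32-18-14-2-8 5-4 13-2 10-15 9 0 13 3 14 10 22 8 5-3 5-11 30-22 9-2 0-24-10-11-7-3-12-1-14 4-14 0-10-4-8-17-4-4-14-6z"/><path d="M39 219l-13 10-10 4 0 228 10 10 3 0 10 16 16 10 3 19 3-3 12-2 0-4-6-24-11-18-1-22-8-6-6-11 26-6 0-3 5-10 6-6 12-4 17-18 0-20 19-14 17-6-4-12 0-17 8-19 1-14-11-14-32-23-7-3-20 2-21-3-4-1z"/><path d="M398 40l-16 1-19 24-18 16-11 2-15 12-10 2-16 16 0 33-5 13 22 8 8 9 17 1 10 6 7 10-1 13 9 9 3 14 4 6 7 5 20-8-2-9 18-16 15-3 12-8 13-1 7-14 6-6 24-7 12-6-16-15-18-11-10-10-8-24-10-19-13-16 1-25-18 1z"/><path d="M527 312l-8 1-30 22-5 11-5 3-22-8-14-10-13-3-9 0-10 15-13 2-5 4 2 8 18 14-6 32 38 44 14-4 6-4 15-17 14-25 7 7 11 5 1 14 6 12-10 12-4 12-26 21-6 7-9 23 5 5 18 5 3 8 38-1z"/><path d="M229 236l-16 7-16 18-8 1 5 1 5 4 0 6-7 14-11 12-14 1-10 9 3 22-5 5-12 5 6 26 7 12 19 10 8 7 18 7 24-2 8-15 9-9 25-12 2-10 0-17-17-33-1-24-11-11 3-19-11-9z"/><path d="M142 340l-16 5-19 14 0 20-17 18-12 4-6 6-5 11 16 13 18 6 22 26 31 4 21 16 16 6 33-46 9-18 6-6 8-1-11-7-6-18-2 5-6 5-21 0-7-2-19-12-13-5-6-5-7-12z"/><path d="M269 368l-12 1-1 4 16 28 11 13 1 31 7 20-2 13 3 8-1 19-6 9-12 10-1 3 119 1 13-11 3-6 0-9-3-9-7-5-9-11-3-28-7-8-21-8-11-6-27-24-29 2-6-7 0-19-6-7z"/><path d="M351 207l-8 2-10-1-13 7-7 15 22 27 2 6 0 12-7 5-17 5-6 5-8 13-8-9-3-11 3-6 20-22-2-23-10 0-8-4-10 0-7 3-36-2-10 6 4 7 11 9-3 19 11 11 1 24 17 33 1 7 24 3 12-5 15-17 6-17 7-9 13-7 18-13 21 0-2-9 3-5 12-10 6-2-11-22-20 8-5-3-6-8-3-14z"/><path d="M518 161l-5 3-15-1-11 5-24 7-6 6-7 14-13 1-12 8-12 1-7 4-14 14 1 7 18-2 24 17 14 6 4 4 6 15 7 5 19 1 14-4 12 1 7 3 9 11 1-122z"/><path d="M458 17l-11 7-10 15-12 3-1 25 13 16 10 19 8 24 10 10 18 11 16 16 18 0 2-2-3-8-13-26-4-13 8-21 14-17 7-3 0-39-23 2-18-3-22-9z"/><path d="M187 185l-6 7-32 16-4 1-8-2-2 6-17 18-19 7 12 6 26 19 11 14-1 14-8 19 0 17 4 13 12-4 5-5-3-22 10-9 14-1 11-12 7-14 0-6-5-4-5-1 8-1 16-18 15-8-17-26 0-10-16-6z"/><path d="M267 392l-6 1-9 8-5 17-8 1-6 6-9 18-33 47 14 5 18 1 4 3 5 16 5 7 1 6 33 0 2-4 12-10 7-13 0-15-3-8 2-13-7-20-1-31z"/><path d="M106 16l-67 0-12 12-11 5 1 118 6-5 5-9 16-50 11-22 15-17 23-9 11-13z"/><path d="M69 420l-14 1-14 5 6 11 8 6 1 22 11 18 6 26 30-6 6-6 10-2 10-14-8-8-8-22-12-14-18-6z"/>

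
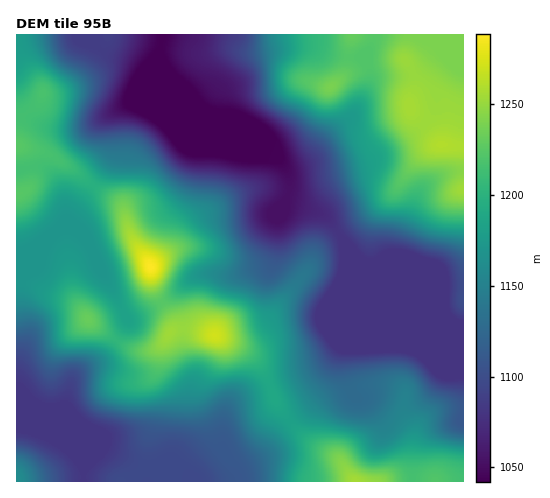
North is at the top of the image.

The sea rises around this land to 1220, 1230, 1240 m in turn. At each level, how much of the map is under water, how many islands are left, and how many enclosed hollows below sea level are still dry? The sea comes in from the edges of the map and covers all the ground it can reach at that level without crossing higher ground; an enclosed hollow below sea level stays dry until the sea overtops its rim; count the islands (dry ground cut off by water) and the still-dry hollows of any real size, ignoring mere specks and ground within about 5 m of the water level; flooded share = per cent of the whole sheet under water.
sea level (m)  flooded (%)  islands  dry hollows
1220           85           2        0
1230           90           3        0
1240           92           2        0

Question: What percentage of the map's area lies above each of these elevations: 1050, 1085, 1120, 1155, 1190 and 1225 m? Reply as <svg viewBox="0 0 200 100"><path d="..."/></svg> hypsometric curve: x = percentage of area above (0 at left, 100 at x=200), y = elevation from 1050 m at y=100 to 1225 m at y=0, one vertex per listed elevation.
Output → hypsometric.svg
<svg viewBox="0 0 200 100"><path d="M189 100l-35-20-32-20-27-20-37-20-34-20"/></svg>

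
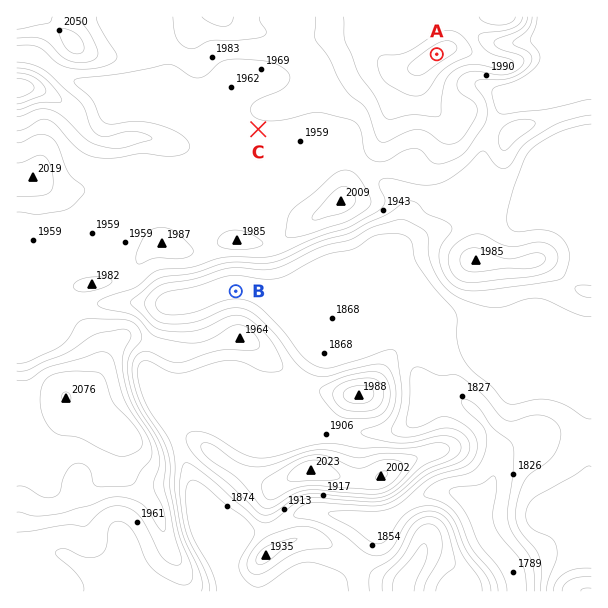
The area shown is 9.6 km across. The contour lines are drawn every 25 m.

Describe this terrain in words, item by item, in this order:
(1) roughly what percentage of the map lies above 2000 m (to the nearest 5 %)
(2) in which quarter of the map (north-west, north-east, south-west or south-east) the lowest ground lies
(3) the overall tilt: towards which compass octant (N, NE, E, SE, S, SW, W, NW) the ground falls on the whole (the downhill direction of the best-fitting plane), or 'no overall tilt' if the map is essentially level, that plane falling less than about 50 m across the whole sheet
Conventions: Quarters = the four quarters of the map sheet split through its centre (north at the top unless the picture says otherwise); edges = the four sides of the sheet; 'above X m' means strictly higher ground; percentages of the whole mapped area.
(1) Roughly 15 % of the ground is higher than 2000 m.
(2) The lowest point lies in the south-east quarter of the map.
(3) On the whole the ground falls towards the south-east.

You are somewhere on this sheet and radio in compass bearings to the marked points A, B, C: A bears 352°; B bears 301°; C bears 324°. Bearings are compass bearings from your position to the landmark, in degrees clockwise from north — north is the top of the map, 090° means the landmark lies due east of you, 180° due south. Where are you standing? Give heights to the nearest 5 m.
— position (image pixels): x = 491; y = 446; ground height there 1815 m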